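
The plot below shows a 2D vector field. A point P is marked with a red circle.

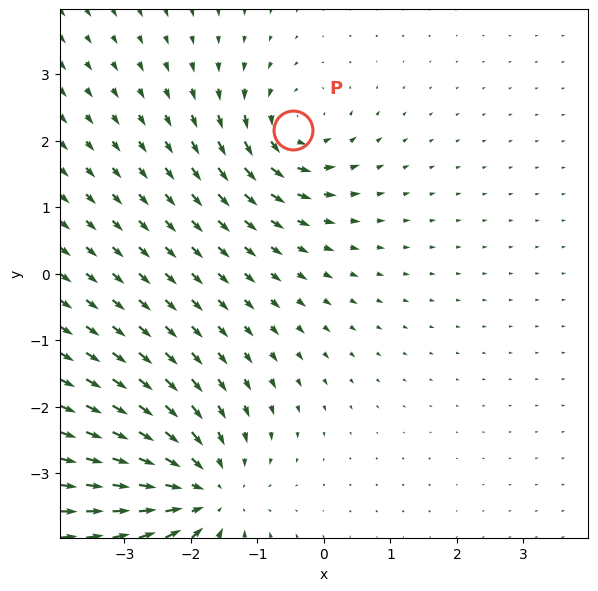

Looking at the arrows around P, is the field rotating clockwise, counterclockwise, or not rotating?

counterclockwise

Near P at (-0.5, 2.2) the arrows circulate counterclockwise. The curl (z-component) there is about +4; positive curl means counterclockwise rotation.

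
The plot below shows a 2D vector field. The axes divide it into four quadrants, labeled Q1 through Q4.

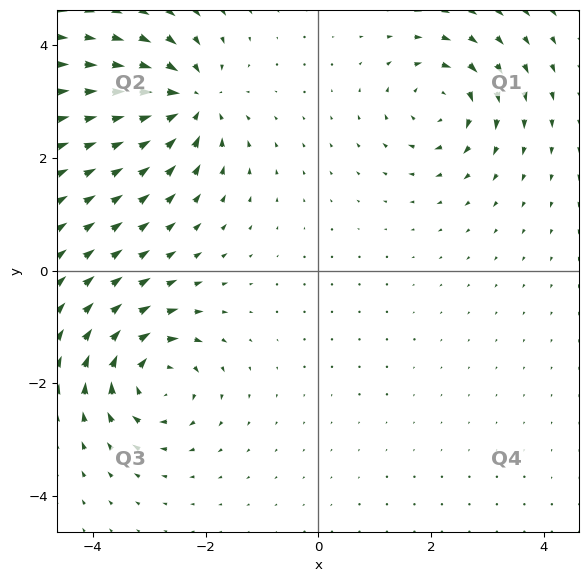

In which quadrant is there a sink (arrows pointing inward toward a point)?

The sink sits at approximately (-2.3, 3.0), which lies in quadrant Q2. The divergence there is about -5, negative as expected for a sink.

Q2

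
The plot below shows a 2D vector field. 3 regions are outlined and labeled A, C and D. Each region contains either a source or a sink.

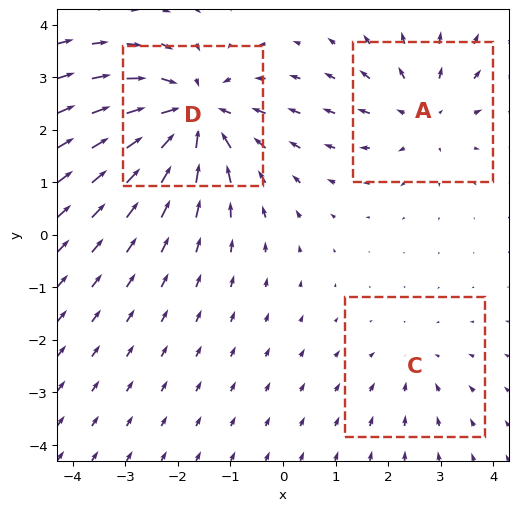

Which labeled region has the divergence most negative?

Divergence at each region's feature centre — A: about +3, C: about -2, D: about -5. Region D is most negative.

D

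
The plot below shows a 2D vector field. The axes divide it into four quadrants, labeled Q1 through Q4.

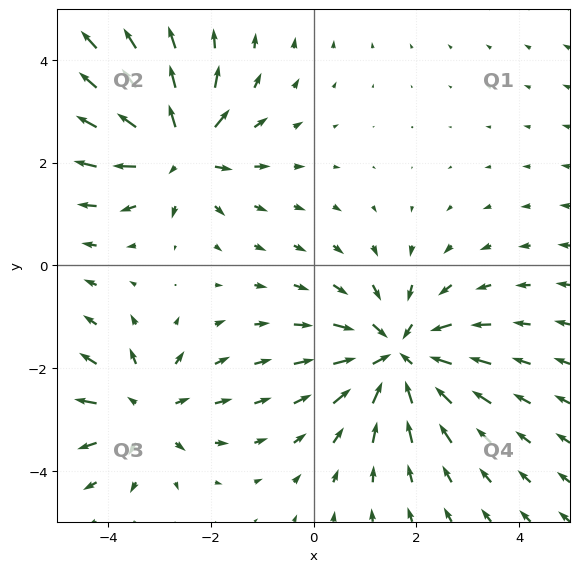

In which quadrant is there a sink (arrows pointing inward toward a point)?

Q4

The sink sits at approximately (1.6, -1.8), which lies in quadrant Q4. The divergence there is about -4, negative as expected for a sink.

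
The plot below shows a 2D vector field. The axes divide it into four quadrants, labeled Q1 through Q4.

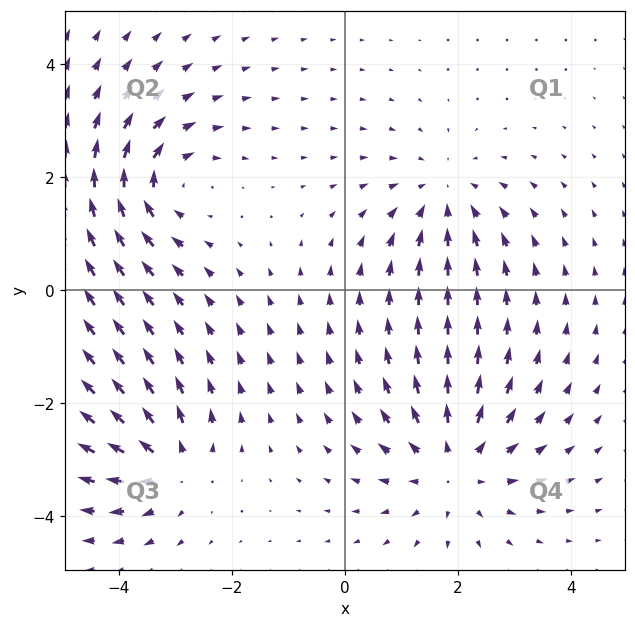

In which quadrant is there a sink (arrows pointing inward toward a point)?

Q1

The sink sits at approximately (1.7, 1.7), which lies in quadrant Q1. The divergence there is about -3, negative as expected for a sink.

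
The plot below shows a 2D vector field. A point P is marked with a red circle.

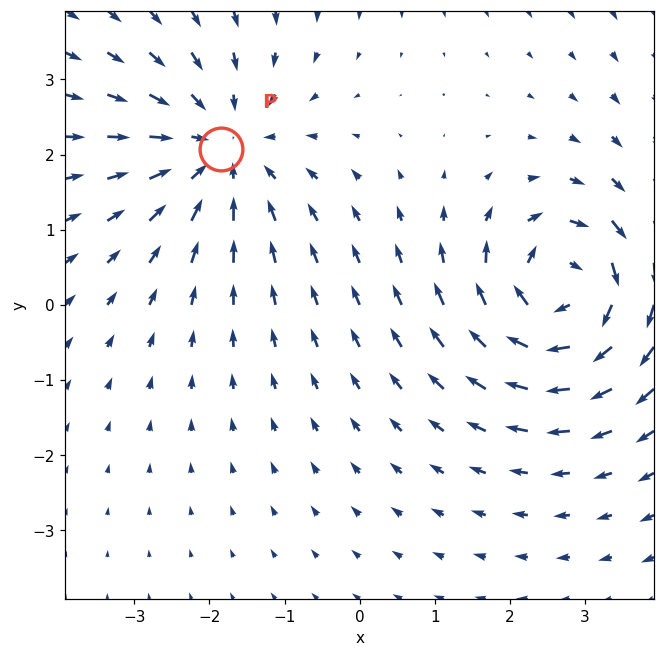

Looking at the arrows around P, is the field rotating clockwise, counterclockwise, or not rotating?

not rotating

Near P at (-1.8, 2.1) the arrows show no circulation. The curl there is ≈0.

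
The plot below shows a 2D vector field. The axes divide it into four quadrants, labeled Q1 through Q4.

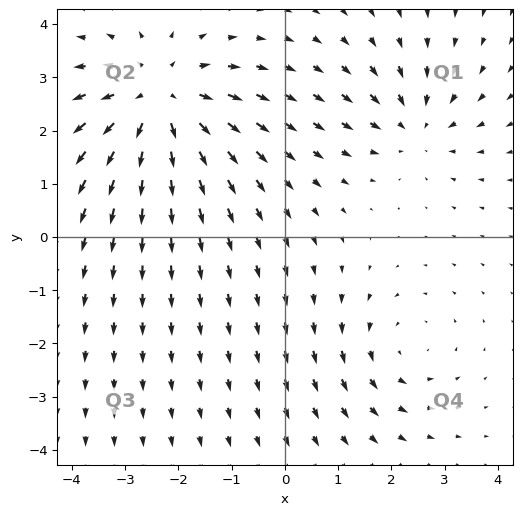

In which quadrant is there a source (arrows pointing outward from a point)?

Q2

The source sits at approximately (-2.3, 2.6), which lies in quadrant Q2. The divergence there is about +4, positive as expected for a source.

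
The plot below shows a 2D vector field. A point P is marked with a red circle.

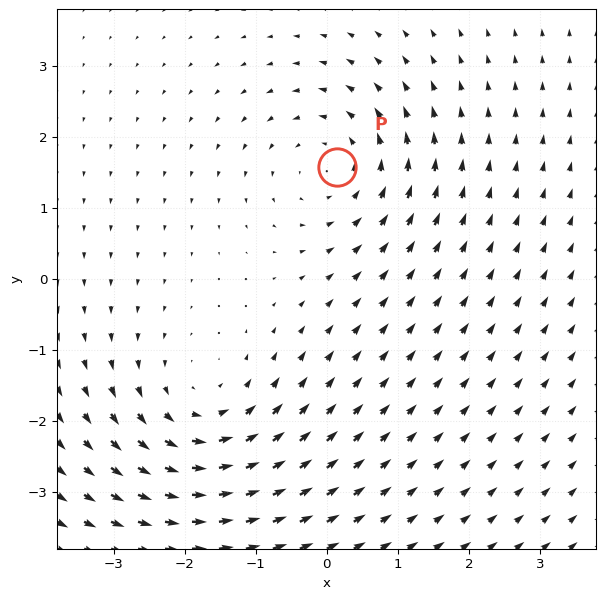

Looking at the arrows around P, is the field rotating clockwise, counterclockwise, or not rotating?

counterclockwise

Near P at (0.1, 1.6) the arrows circulate counterclockwise. The curl (z-component) there is about +3; positive curl means counterclockwise rotation.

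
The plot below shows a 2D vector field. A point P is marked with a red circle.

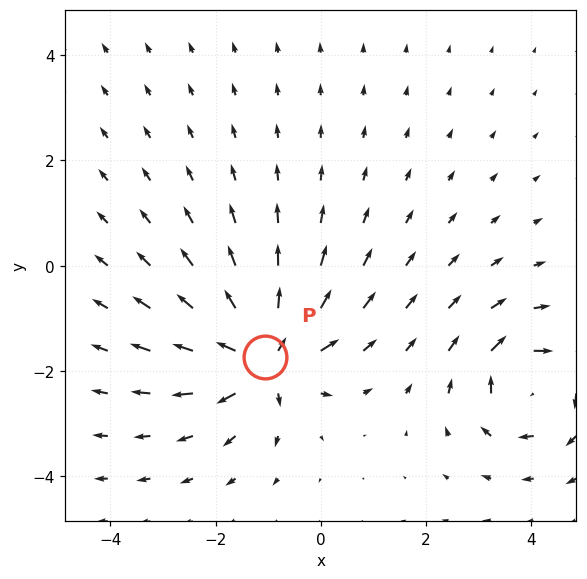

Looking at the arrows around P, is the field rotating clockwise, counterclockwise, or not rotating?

Near P at (-1.1, -1.7) the arrows show no circulation. The curl there is ≈0.

not rotating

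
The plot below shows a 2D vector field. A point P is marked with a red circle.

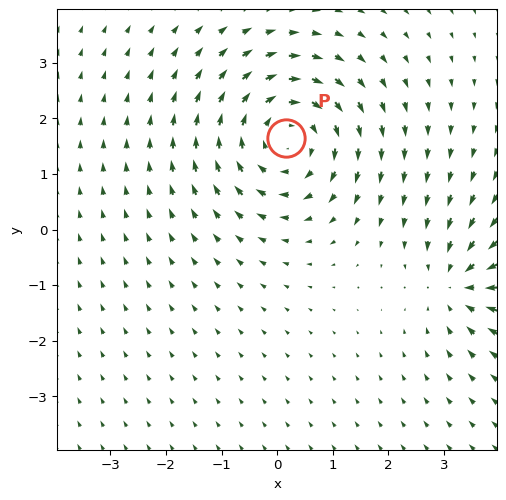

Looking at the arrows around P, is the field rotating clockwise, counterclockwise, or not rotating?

Near P at (0.2, 1.6) the arrows circulate clockwise. The curl (z-component) there is about -4; negative curl means clockwise rotation.

clockwise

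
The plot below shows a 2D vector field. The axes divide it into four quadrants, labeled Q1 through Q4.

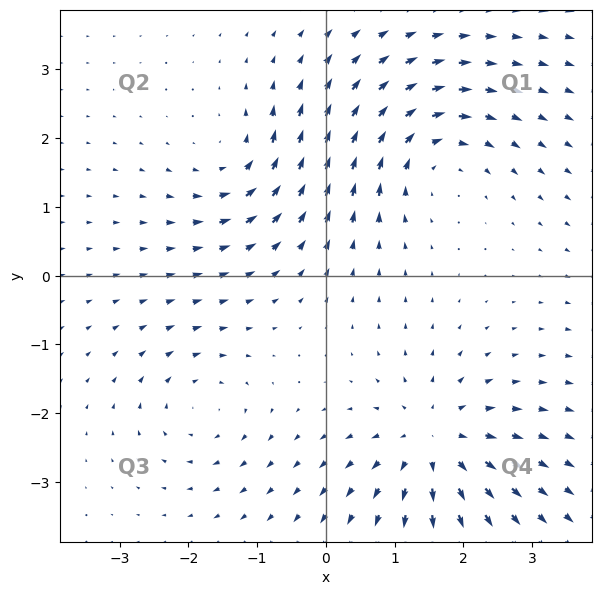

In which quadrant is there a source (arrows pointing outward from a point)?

Q4

The source sits at approximately (1.6, -2.4), which lies in quadrant Q4. The divergence there is about +6, positive as expected for a source.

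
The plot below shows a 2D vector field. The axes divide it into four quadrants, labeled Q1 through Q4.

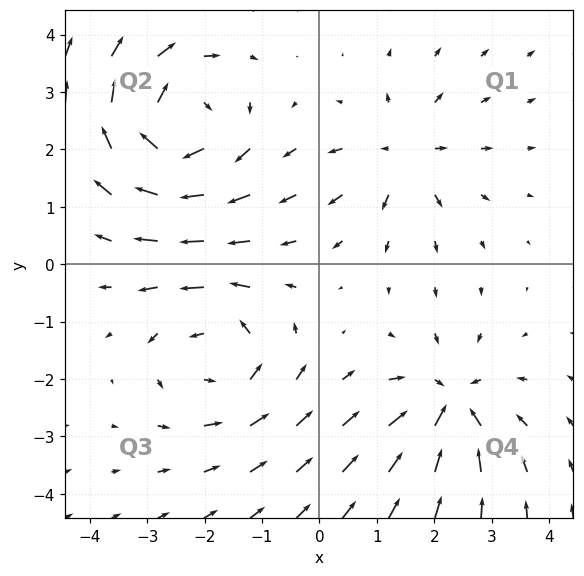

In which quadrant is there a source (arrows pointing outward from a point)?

The source sits at approximately (1.5, 1.9), which lies in quadrant Q1. The divergence there is about +4, positive as expected for a source.

Q1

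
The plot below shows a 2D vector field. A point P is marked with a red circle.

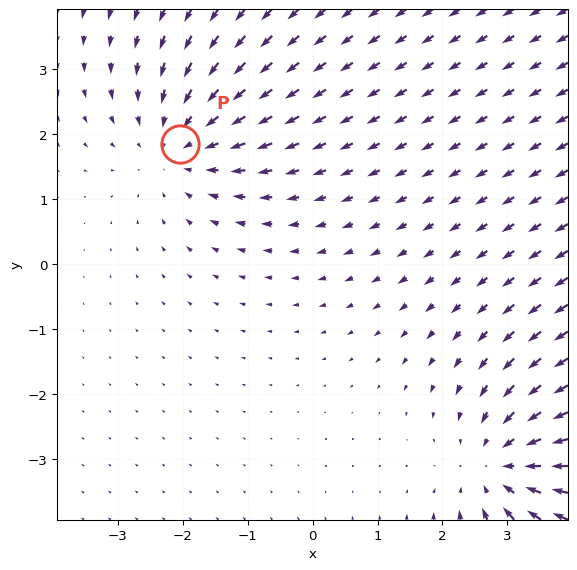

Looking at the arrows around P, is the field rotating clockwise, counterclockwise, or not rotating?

not rotating

Near P at (-2.0, 1.8) the arrows show no circulation. The curl there is ≈0.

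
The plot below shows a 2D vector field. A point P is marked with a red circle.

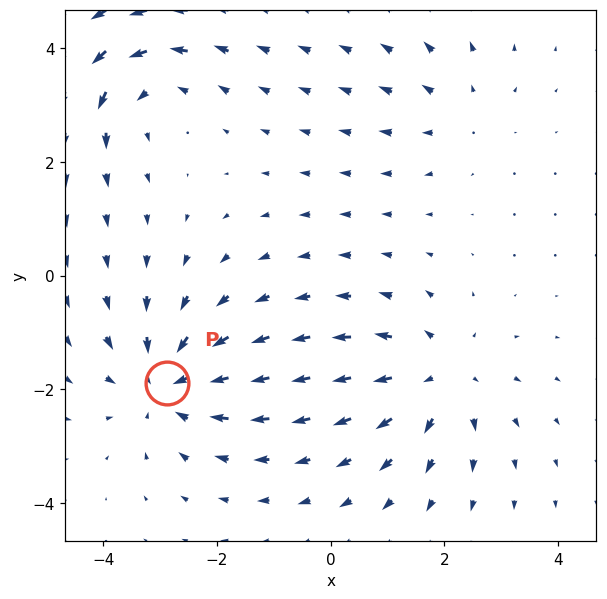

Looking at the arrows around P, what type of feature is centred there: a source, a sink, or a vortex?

At P (-2.9, -1.9) the arrows converge inward. Divergence about -5, curl ≈0 — negative divergence with near-zero curl is a sink.

sink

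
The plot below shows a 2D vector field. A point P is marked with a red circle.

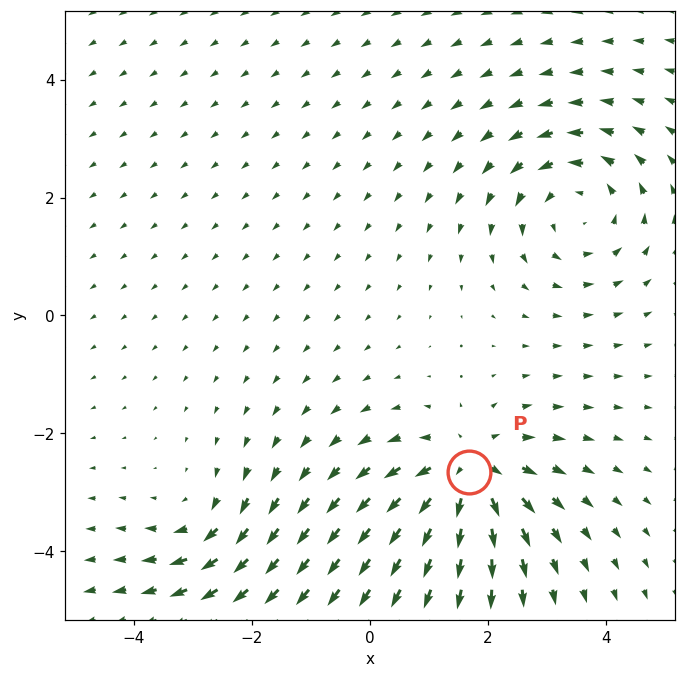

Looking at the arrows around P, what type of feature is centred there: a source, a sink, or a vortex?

source

At P (1.7, -2.7) the arrows spread outward. Divergence about +5, curl ≈0 — positive divergence with near-zero curl is a source.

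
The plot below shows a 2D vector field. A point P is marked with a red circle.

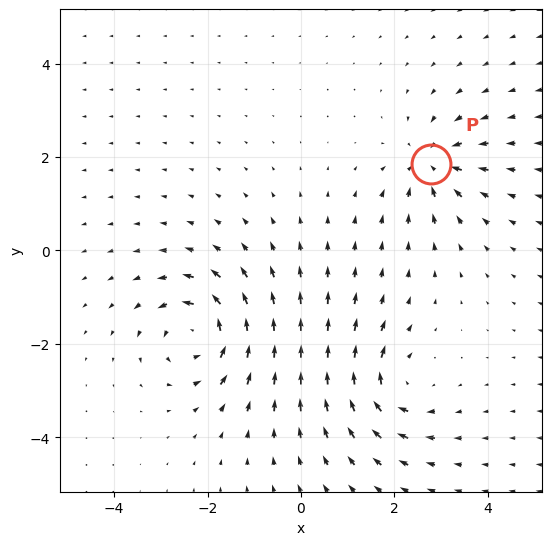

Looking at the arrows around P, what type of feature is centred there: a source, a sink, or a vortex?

sink

At P (2.8, 1.8) the arrows converge inward. Divergence about -4, curl ≈0 — negative divergence with near-zero curl is a sink.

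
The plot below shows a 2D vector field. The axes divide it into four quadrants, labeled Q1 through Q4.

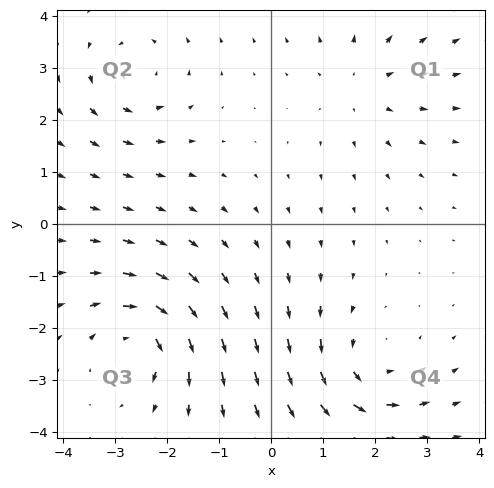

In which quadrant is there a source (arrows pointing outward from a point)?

The source sits at approximately (1.8, 2.7), which lies in quadrant Q1. The divergence there is about +3, positive as expected for a source.

Q1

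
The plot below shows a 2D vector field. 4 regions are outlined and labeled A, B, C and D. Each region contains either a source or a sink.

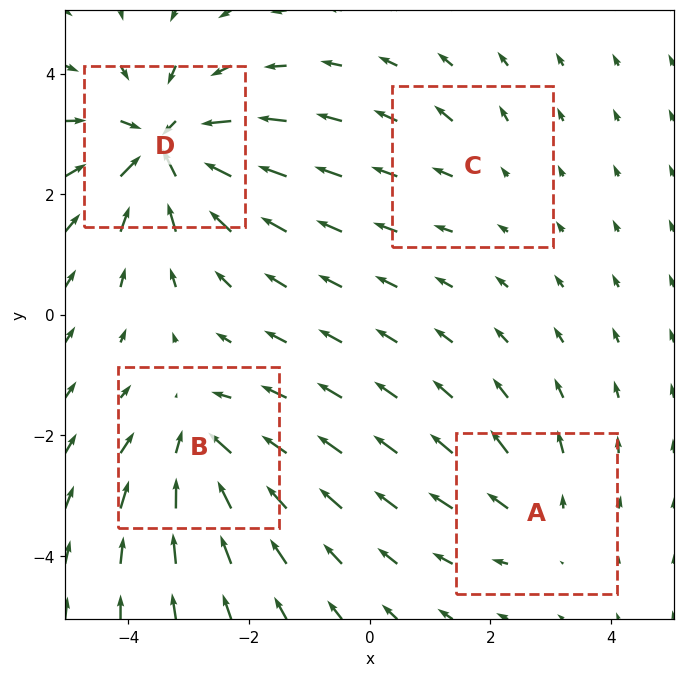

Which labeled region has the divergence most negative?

Divergence at each region's feature centre — A: about +3, B: about -5, C: about +2, D: about -7. Region D is most negative.

D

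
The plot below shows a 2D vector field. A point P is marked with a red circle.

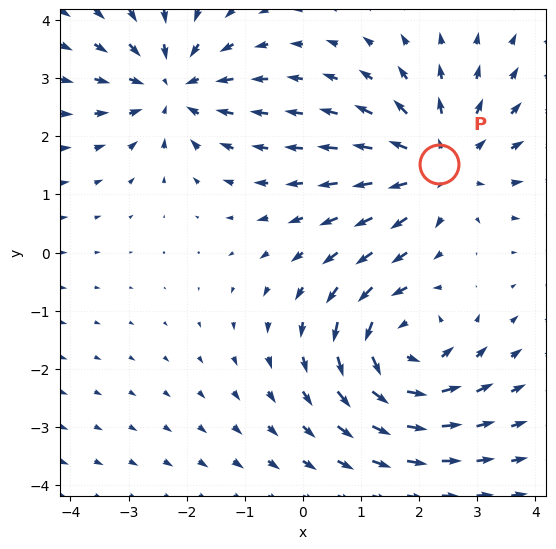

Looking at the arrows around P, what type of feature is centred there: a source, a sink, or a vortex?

At P (2.3, 1.5) the arrows spread outward. Divergence about +3, curl ≈0 — positive divergence with near-zero curl is a source.

source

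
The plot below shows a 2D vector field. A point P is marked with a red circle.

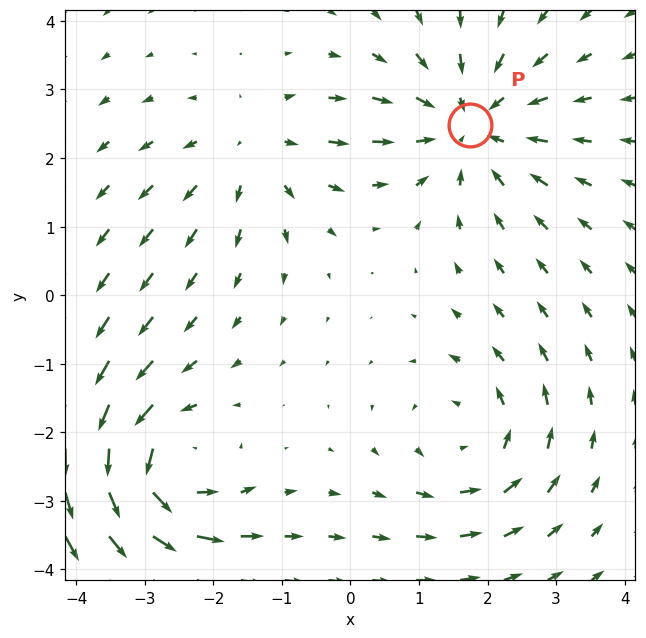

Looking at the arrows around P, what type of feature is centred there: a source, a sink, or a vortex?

sink

At P (1.7, 2.5) the arrows converge inward. Divergence about -4, curl ≈0 — negative divergence with near-zero curl is a sink.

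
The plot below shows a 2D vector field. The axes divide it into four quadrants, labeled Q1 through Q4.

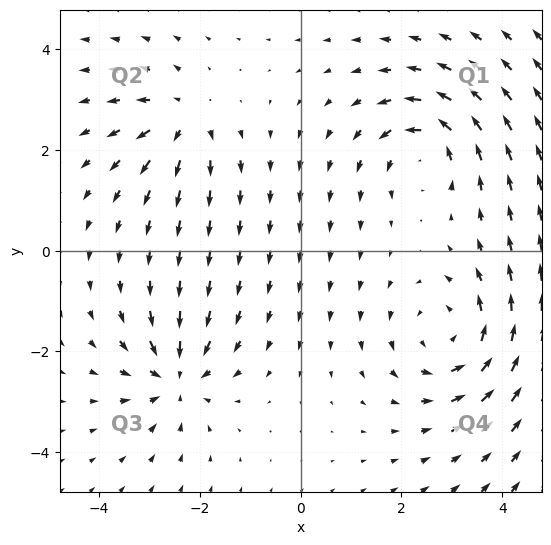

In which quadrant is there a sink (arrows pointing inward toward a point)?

The sink sits at approximately (-2.5, -2.5), which lies in quadrant Q3. The divergence there is about -5, negative as expected for a sink.

Q3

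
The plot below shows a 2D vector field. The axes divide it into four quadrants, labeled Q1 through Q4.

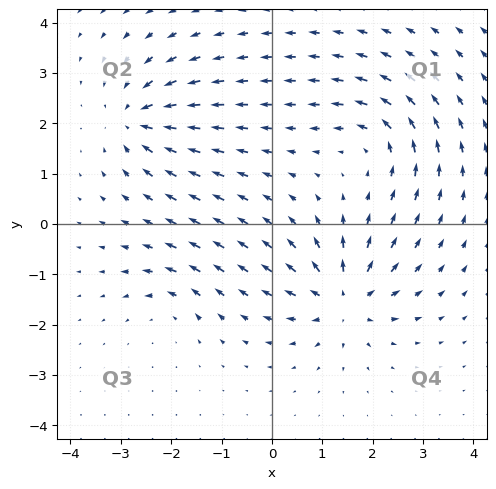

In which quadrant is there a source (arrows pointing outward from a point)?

Q4

The source sits at approximately (1.4, -1.5), which lies in quadrant Q4. The divergence there is about +7, positive as expected for a source.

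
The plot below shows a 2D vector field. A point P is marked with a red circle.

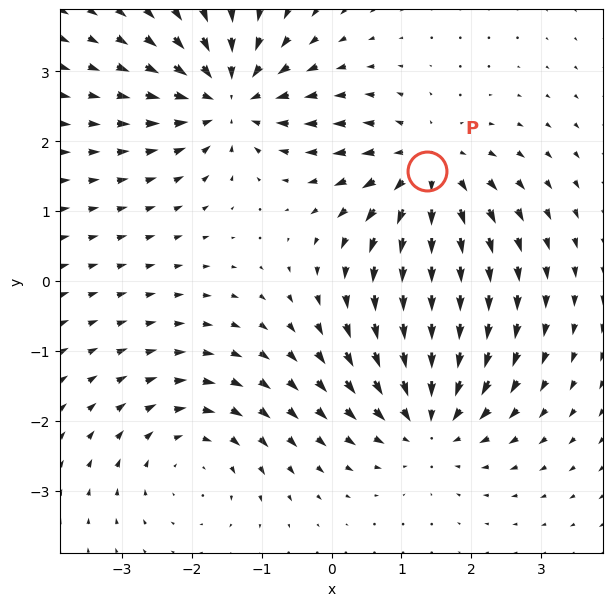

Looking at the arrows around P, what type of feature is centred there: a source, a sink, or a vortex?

source

At P (1.4, 1.6) the arrows spread outward. Divergence about +5, curl ≈0 — positive divergence with near-zero curl is a source.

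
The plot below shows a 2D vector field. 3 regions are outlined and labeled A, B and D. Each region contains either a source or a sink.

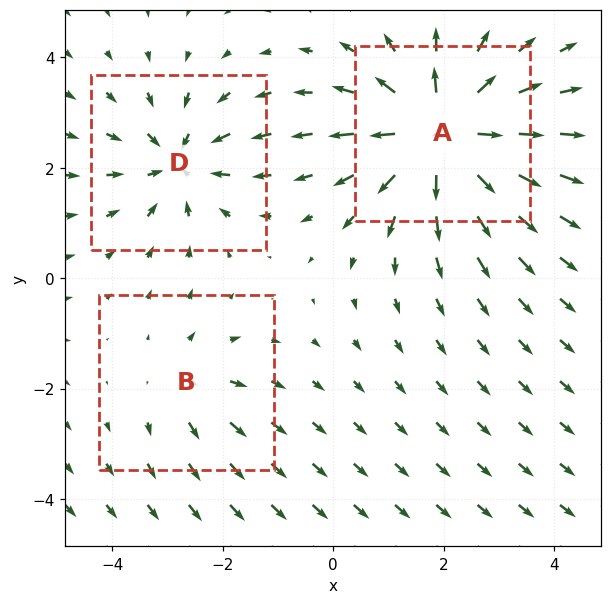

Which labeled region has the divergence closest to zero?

Divergence at each region's feature centre — A: about +6, B: about +2, D: about -4. Region B is closest to zero.

B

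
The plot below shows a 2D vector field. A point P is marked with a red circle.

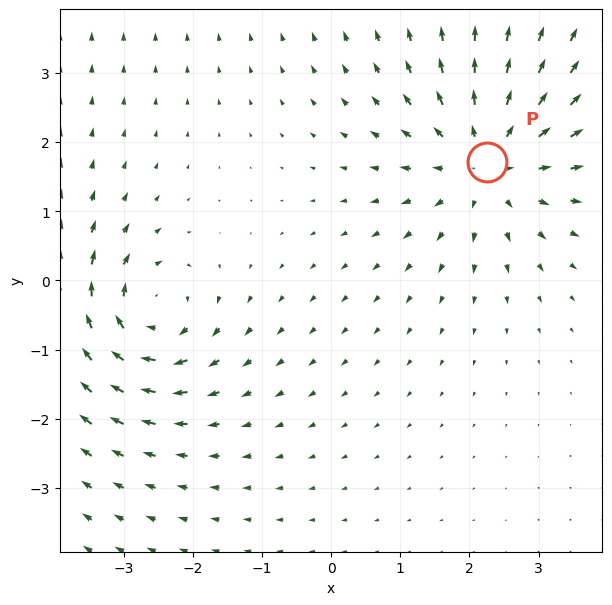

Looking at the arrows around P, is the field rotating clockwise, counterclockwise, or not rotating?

not rotating

Near P at (2.3, 1.7) the arrows show no circulation. The curl there is ≈0.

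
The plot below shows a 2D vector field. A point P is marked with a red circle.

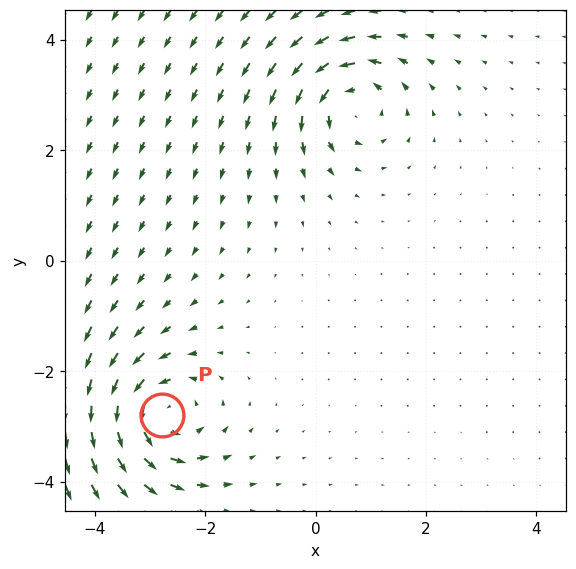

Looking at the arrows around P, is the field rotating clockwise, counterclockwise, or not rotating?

Near P at (-2.8, -2.8) the arrows circulate counterclockwise. The curl (z-component) there is about +6; positive curl means counterclockwise rotation.

counterclockwise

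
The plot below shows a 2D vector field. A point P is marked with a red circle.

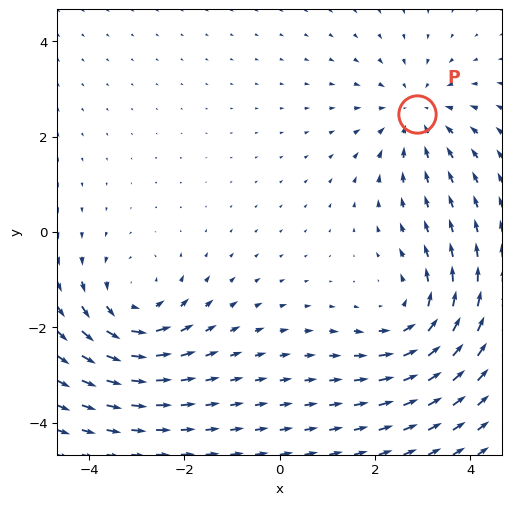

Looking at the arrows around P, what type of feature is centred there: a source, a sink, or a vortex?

At P (2.9, 2.5) the arrows converge inward. Divergence about -2, curl ≈0 — negative divergence with near-zero curl is a sink.

sink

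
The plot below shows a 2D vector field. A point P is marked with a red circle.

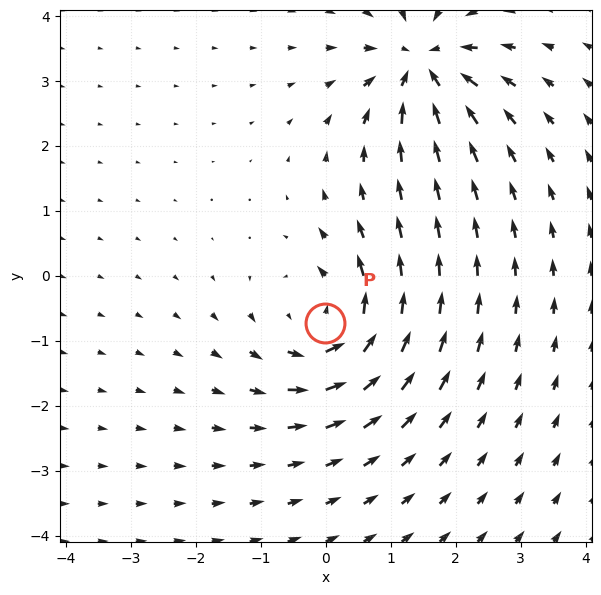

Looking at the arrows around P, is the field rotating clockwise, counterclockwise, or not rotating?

counterclockwise

Near P at (-0.0, -0.7) the arrows circulate counterclockwise. The curl (z-component) there is about +5; positive curl means counterclockwise rotation.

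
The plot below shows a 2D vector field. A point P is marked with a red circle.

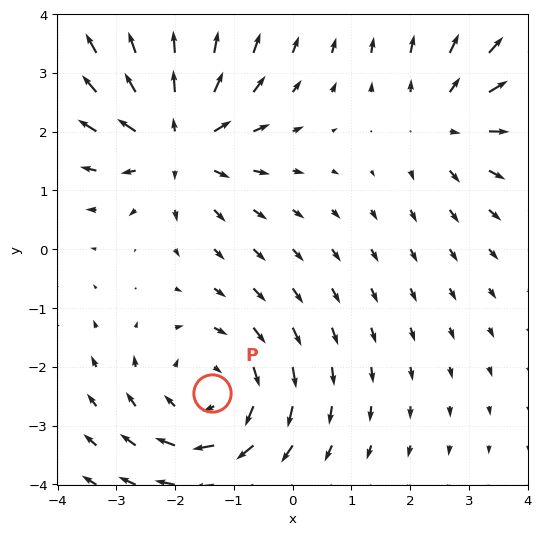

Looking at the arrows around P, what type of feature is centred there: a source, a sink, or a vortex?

vortex

At P (-1.4, -2.5) the arrows circulate clockwise. Divergence ≈0, curl about -4 — near-zero divergence with nonzero curl is a vortex.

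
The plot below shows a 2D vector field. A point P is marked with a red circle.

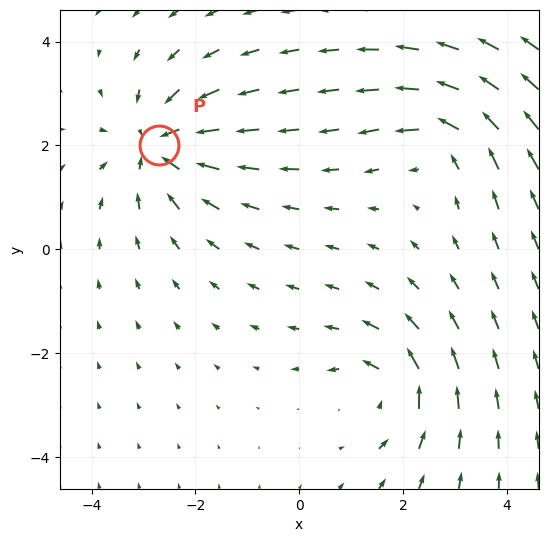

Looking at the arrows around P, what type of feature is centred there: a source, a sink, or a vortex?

At P (-2.7, 2.0) the arrows converge inward. Divergence about -4, curl ≈0 — negative divergence with near-zero curl is a sink.

sink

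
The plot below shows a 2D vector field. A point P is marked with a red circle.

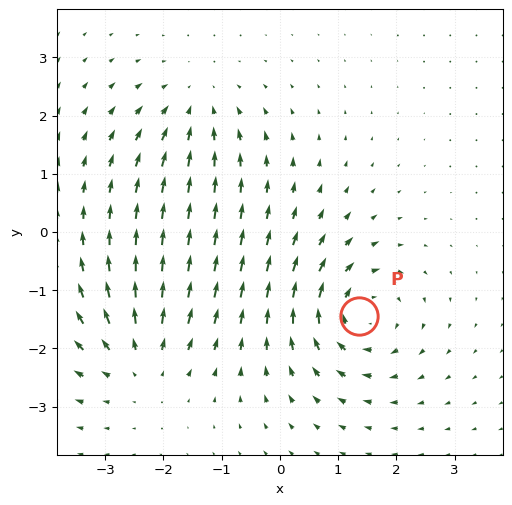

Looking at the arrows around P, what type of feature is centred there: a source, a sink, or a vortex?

At P (1.4, -1.4) the arrows circulate clockwise. Divergence ≈0, curl about -6 — near-zero divergence with nonzero curl is a vortex.

vortex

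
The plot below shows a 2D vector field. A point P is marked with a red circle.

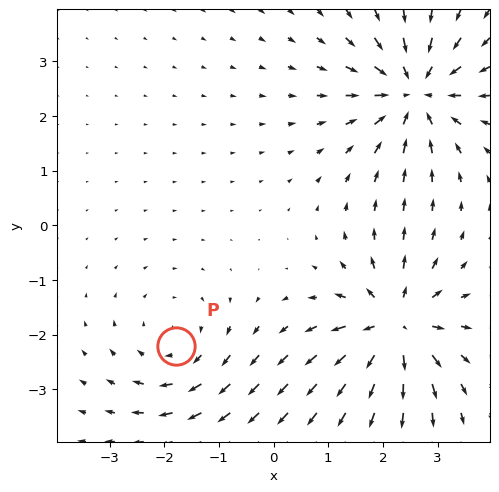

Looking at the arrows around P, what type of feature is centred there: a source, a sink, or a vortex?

At P (-1.8, -2.2) the arrows circulate clockwise. Divergence ≈0, curl about -3 — near-zero divergence with nonzero curl is a vortex.

vortex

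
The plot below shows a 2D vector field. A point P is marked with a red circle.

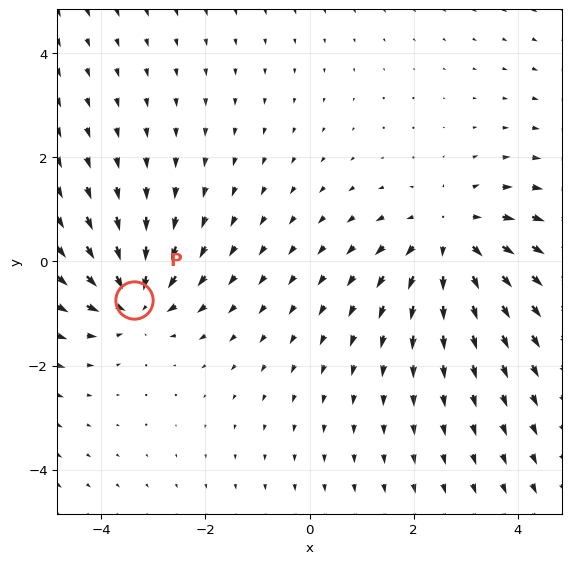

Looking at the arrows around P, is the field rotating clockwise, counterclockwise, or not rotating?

Near P at (-3.4, -0.8) the arrows show no circulation. The curl there is ≈0.

not rotating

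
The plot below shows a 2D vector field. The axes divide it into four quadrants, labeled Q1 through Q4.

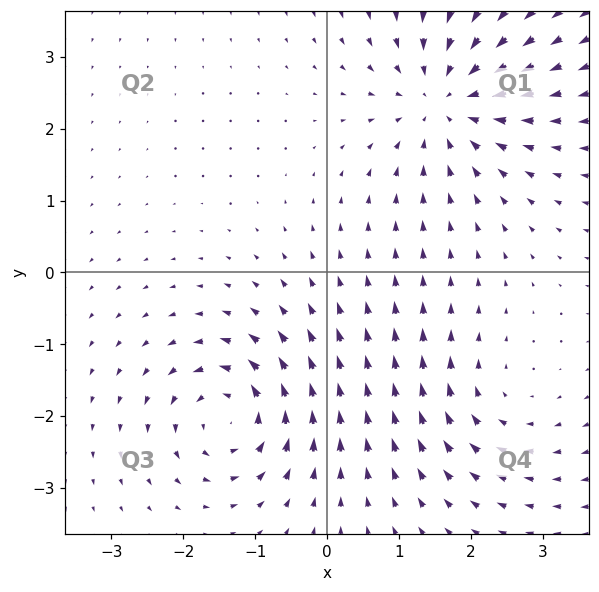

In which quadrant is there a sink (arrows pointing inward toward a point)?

Q1

The sink sits at approximately (1.6, 2.4), which lies in quadrant Q1. The divergence there is about -4, negative as expected for a sink.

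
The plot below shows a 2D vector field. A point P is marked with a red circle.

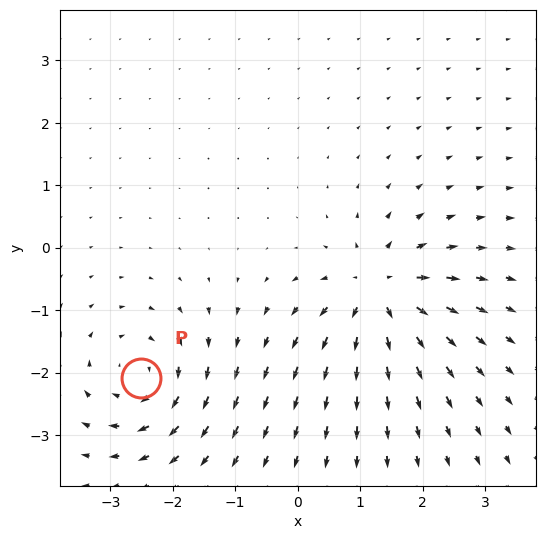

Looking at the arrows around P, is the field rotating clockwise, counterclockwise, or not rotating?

Near P at (-2.5, -2.1) the arrows circulate clockwise. The curl (z-component) there is about -5; negative curl means clockwise rotation.

clockwise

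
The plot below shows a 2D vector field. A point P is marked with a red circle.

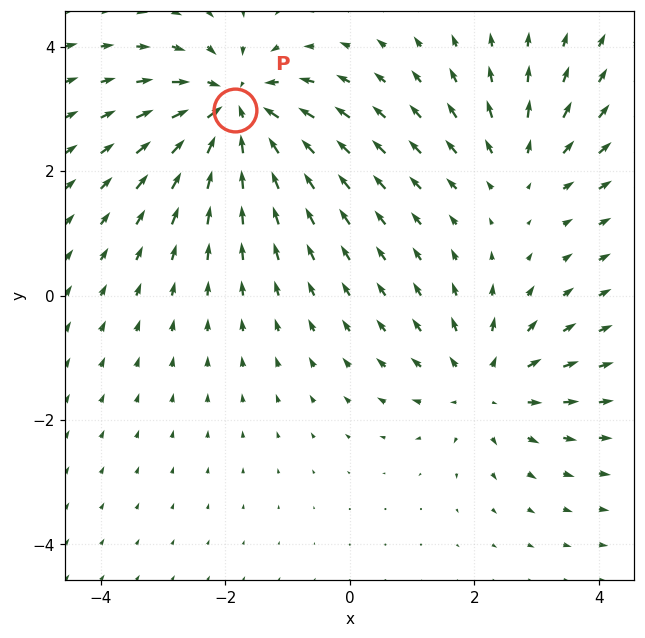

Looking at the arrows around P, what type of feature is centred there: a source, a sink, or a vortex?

At P (-1.8, 3.0) the arrows converge inward. Divergence about -5, curl ≈0 — negative divergence with near-zero curl is a sink.

sink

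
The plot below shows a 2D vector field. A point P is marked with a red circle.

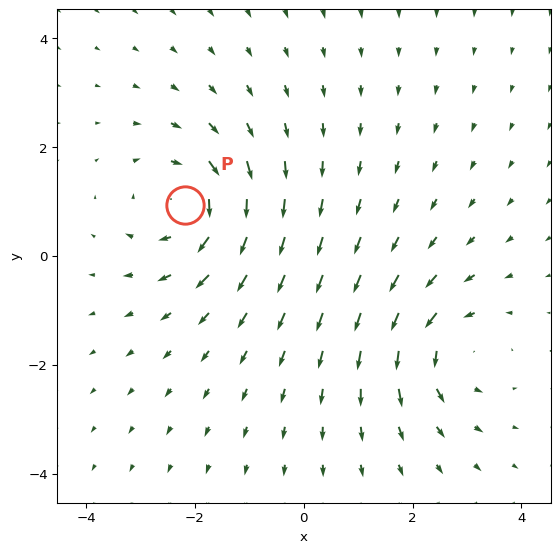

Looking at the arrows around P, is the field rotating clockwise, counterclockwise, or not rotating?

Near P at (-2.2, 0.9) the arrows circulate clockwise. The curl (z-component) there is about -3; negative curl means clockwise rotation.

clockwise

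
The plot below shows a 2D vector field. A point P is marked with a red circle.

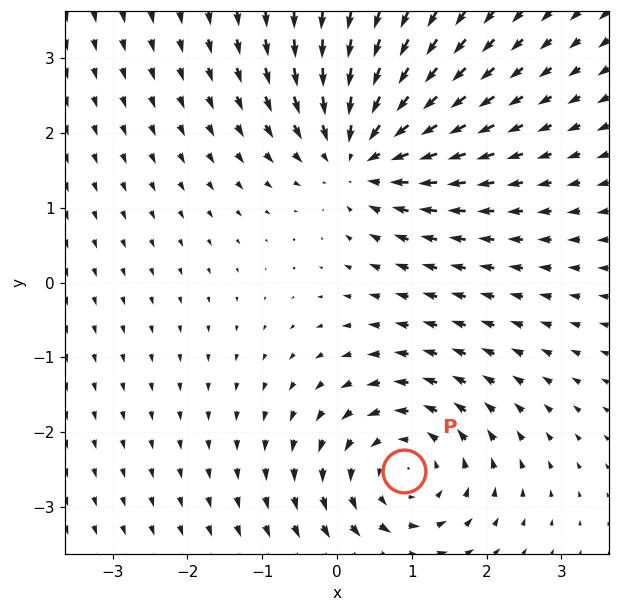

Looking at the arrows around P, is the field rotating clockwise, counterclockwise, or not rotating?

Near P at (0.9, -2.5) the arrows circulate counterclockwise. The curl (z-component) there is about +3; positive curl means counterclockwise rotation.

counterclockwise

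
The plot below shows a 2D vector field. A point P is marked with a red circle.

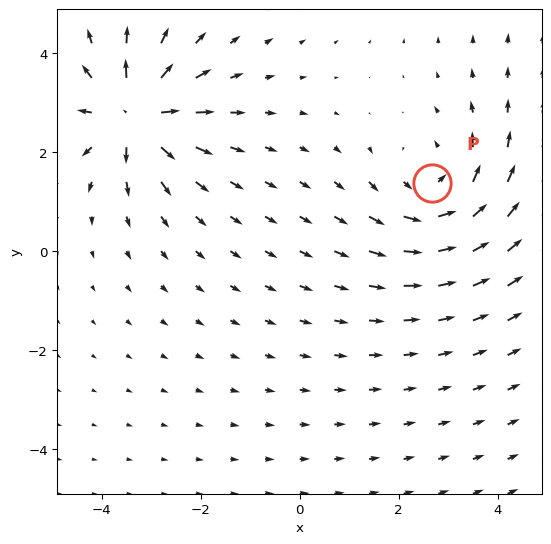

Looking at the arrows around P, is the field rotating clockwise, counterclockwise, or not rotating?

Near P at (2.7, 1.4) the arrows circulate counterclockwise. The curl (z-component) there is about +3; positive curl means counterclockwise rotation.

counterclockwise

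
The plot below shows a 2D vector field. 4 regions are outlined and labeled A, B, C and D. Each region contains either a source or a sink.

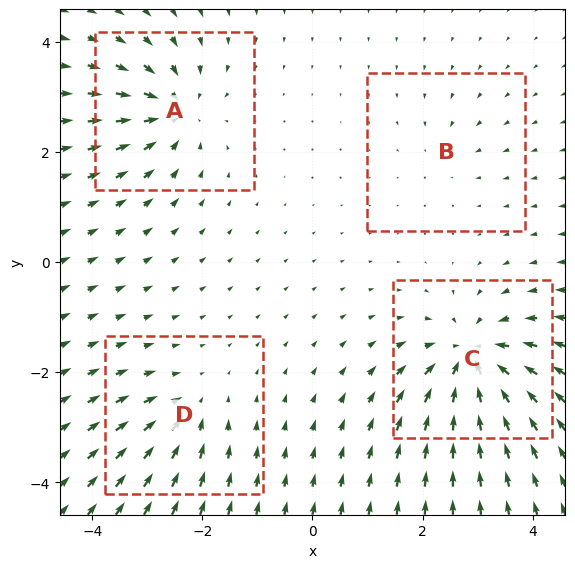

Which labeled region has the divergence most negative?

Divergence at each region's feature centre — A: about -6, B: about -2, C: about -8, D: about -4. Region C is most negative.

C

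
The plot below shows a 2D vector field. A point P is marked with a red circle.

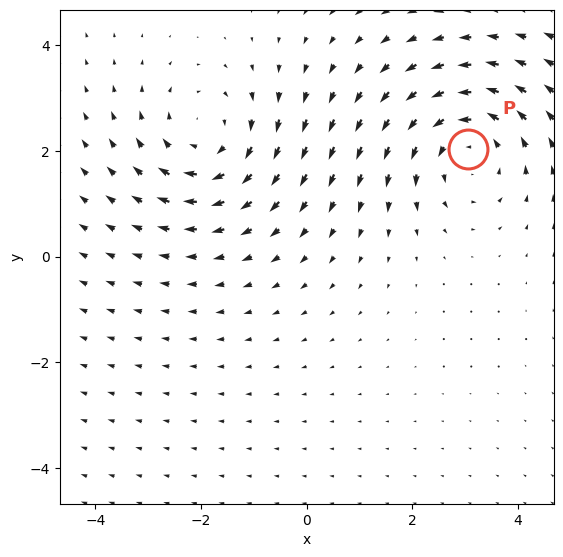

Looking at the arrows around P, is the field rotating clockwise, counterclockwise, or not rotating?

counterclockwise

Near P at (3.1, 2.0) the arrows circulate counterclockwise. The curl (z-component) there is about +4; positive curl means counterclockwise rotation.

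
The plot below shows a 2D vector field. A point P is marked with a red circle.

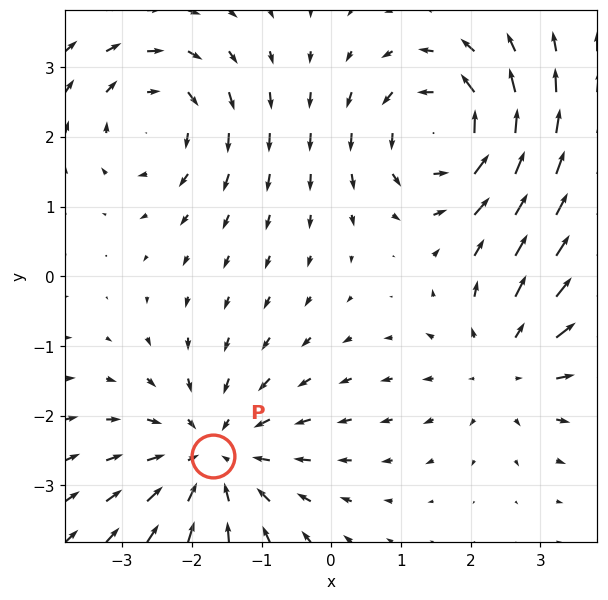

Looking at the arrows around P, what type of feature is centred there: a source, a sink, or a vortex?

sink

At P (-1.7, -2.6) the arrows converge inward. Divergence about -3, curl ≈0 — negative divergence with near-zero curl is a sink.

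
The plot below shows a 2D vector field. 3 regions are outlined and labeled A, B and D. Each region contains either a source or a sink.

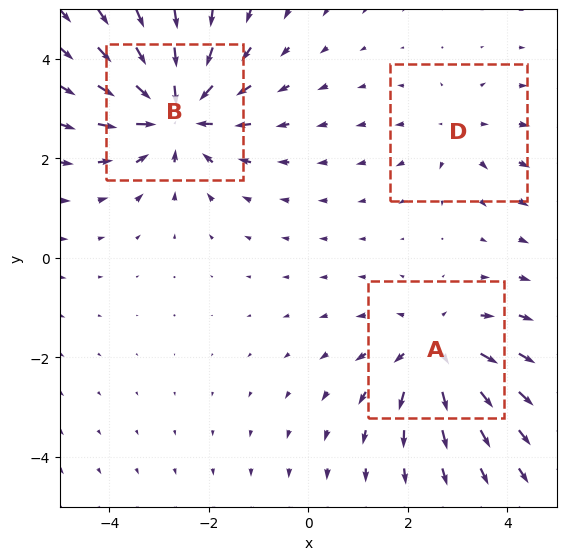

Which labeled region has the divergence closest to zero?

Divergence at each region's feature centre — A: about +3, B: about -5, D: about +2. Region D is closest to zero.

D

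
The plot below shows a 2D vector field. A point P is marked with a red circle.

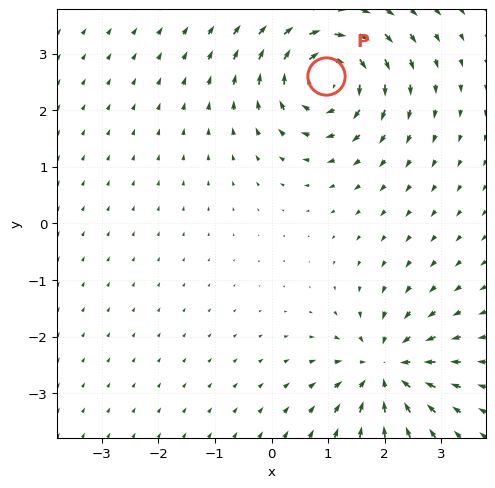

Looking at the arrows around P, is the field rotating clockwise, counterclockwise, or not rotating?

clockwise

Near P at (1.0, 2.6) the arrows circulate clockwise. The curl (z-component) there is about -6; negative curl means clockwise rotation.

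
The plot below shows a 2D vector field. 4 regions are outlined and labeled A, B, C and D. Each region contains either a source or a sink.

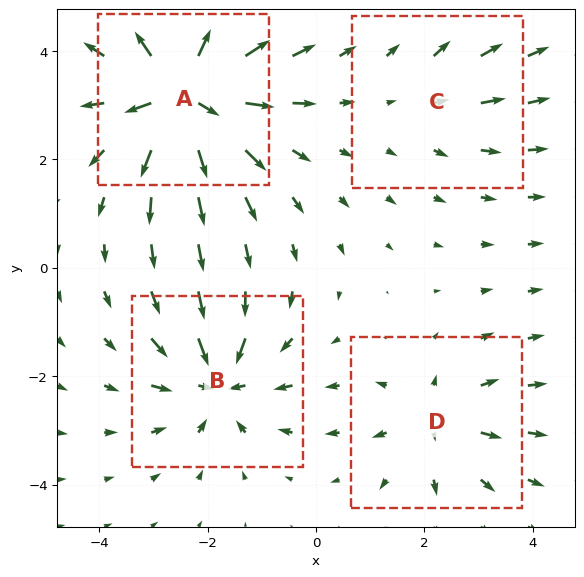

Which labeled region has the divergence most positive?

A

Divergence at each region's feature centre — A: about +9, B: about -6, C: about +2, D: about +4. Region A is most positive.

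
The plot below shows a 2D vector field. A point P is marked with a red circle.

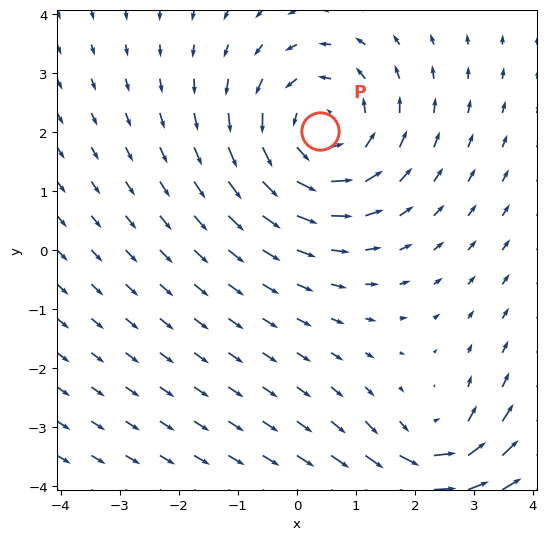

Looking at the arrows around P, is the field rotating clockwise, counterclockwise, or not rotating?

counterclockwise

Near P at (0.4, 2.0) the arrows circulate counterclockwise. The curl (z-component) there is about +4; positive curl means counterclockwise rotation.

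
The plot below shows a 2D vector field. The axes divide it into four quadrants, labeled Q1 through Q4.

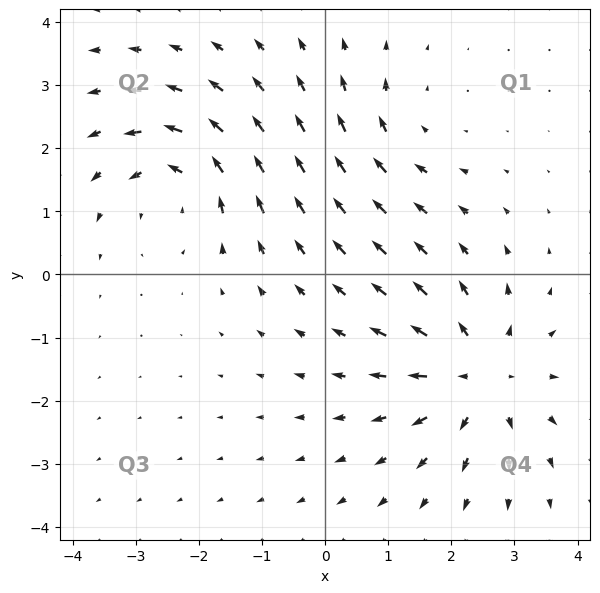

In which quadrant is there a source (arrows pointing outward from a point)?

Q4

The source sits at approximately (2.4, -1.6), which lies in quadrant Q4. The divergence there is about +5, positive as expected for a source.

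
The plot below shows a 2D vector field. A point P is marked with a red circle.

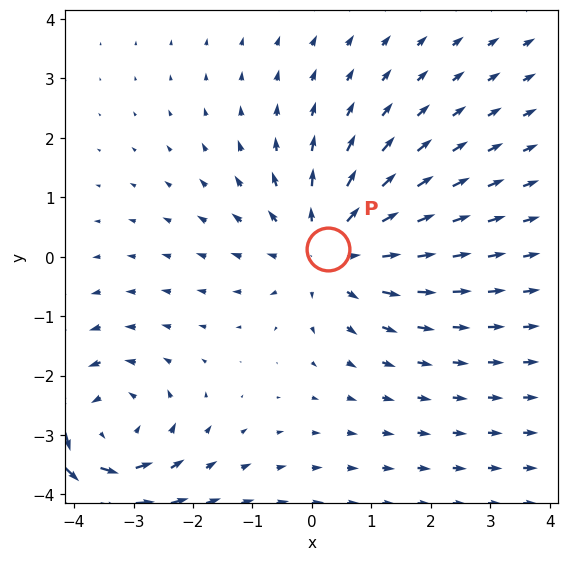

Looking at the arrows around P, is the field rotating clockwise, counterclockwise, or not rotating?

not rotating

Near P at (0.3, 0.1) the arrows show no circulation. The curl there is ≈0.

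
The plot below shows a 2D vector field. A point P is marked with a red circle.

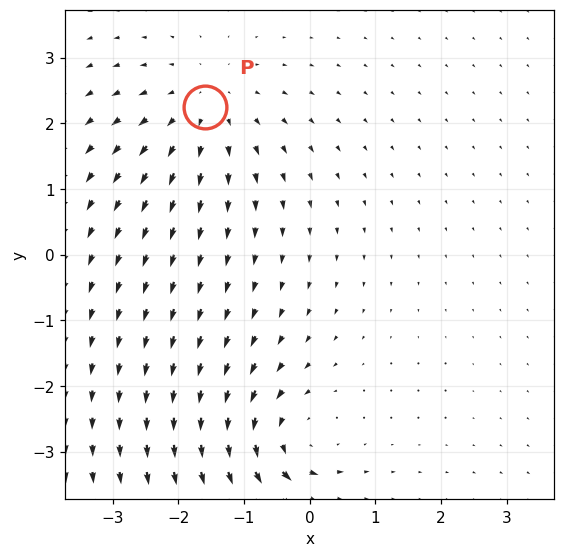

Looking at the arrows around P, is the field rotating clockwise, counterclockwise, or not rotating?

not rotating

Near P at (-1.6, 2.2) the arrows show no circulation. The curl there is ≈0.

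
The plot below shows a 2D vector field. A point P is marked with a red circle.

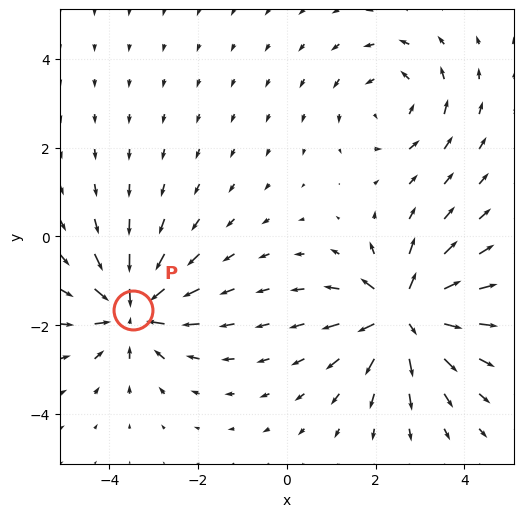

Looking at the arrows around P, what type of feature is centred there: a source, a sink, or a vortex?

At P (-3.5, -1.7) the arrows converge inward. Divergence about -5, curl ≈0 — negative divergence with near-zero curl is a sink.

sink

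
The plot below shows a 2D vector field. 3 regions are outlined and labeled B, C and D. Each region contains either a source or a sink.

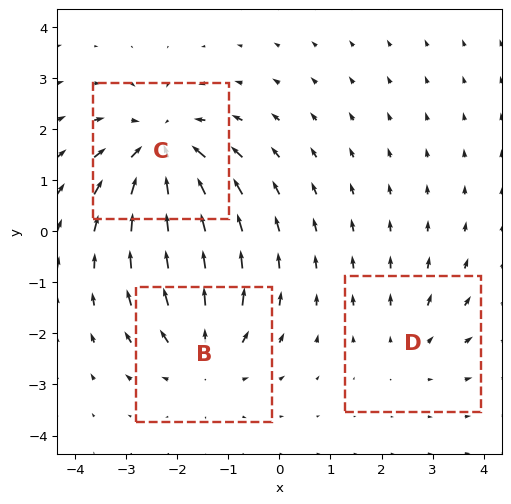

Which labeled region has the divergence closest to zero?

D

Divergence at each region's feature centre — B: about +3, C: about -5, D: about +2. Region D is closest to zero.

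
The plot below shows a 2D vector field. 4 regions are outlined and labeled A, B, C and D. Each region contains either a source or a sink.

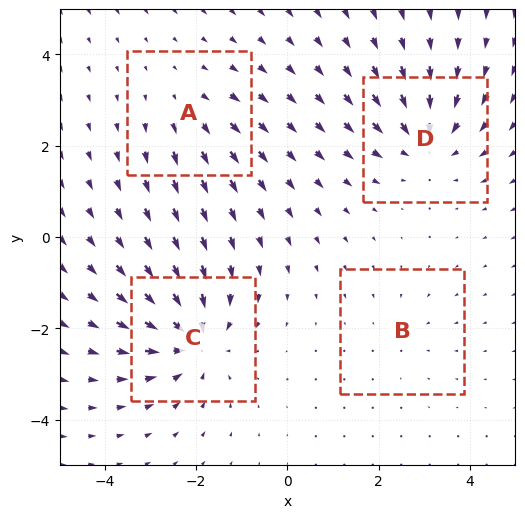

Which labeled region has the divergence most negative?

Divergence at each region's feature centre — A: about +3, B: about -2, C: about -6, D: about -5. Region C is most negative.

C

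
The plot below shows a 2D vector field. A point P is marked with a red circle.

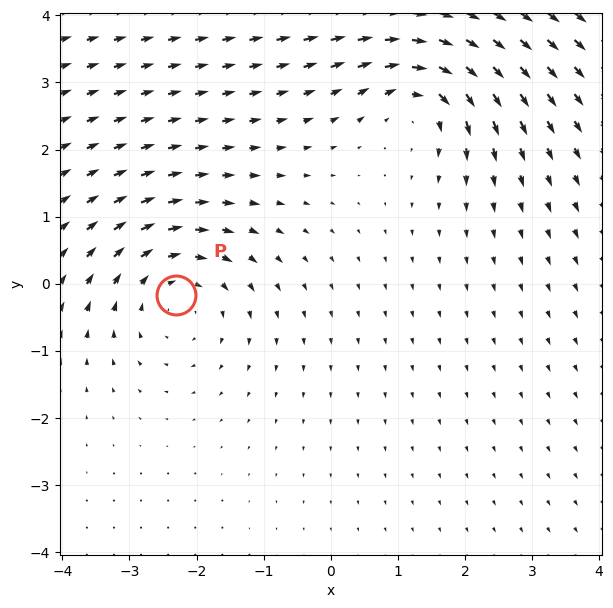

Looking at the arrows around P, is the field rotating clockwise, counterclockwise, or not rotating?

Near P at (-2.3, -0.2) the arrows circulate clockwise. The curl (z-component) there is about -3; negative curl means clockwise rotation.

clockwise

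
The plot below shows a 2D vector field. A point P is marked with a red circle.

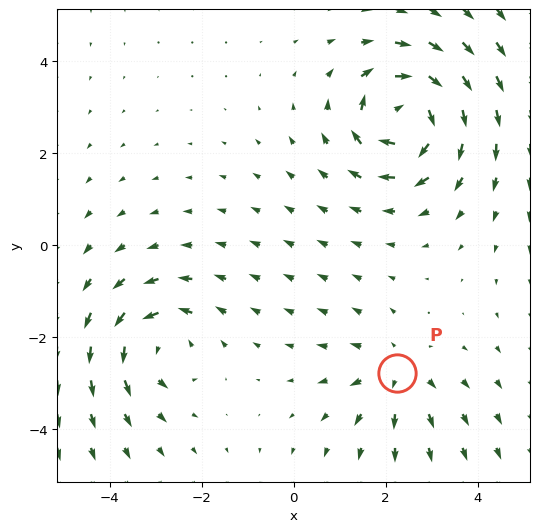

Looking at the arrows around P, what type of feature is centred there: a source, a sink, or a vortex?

At P (2.2, -2.8) the arrows spread outward. Divergence about +3, curl ≈0 — positive divergence with near-zero curl is a source.

source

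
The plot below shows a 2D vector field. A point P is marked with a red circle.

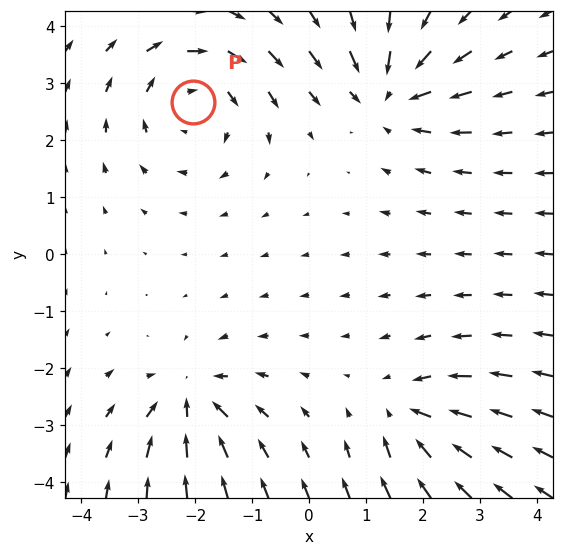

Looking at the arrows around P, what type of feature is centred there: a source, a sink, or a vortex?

vortex

At P (-2.0, 2.7) the arrows circulate clockwise. Divergence ≈0, curl about -4 — near-zero divergence with nonzero curl is a vortex.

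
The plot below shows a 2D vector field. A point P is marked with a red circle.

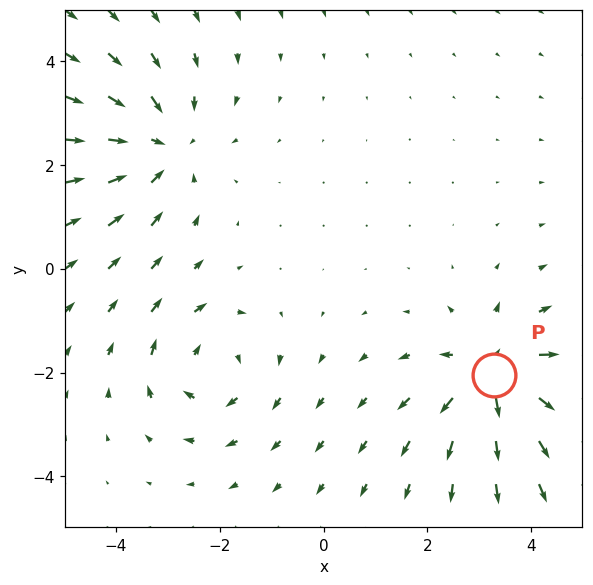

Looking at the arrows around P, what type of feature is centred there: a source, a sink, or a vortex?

At P (3.3, -2.0) the arrows spread outward. Divergence about +6, curl ≈0 — positive divergence with near-zero curl is a source.

source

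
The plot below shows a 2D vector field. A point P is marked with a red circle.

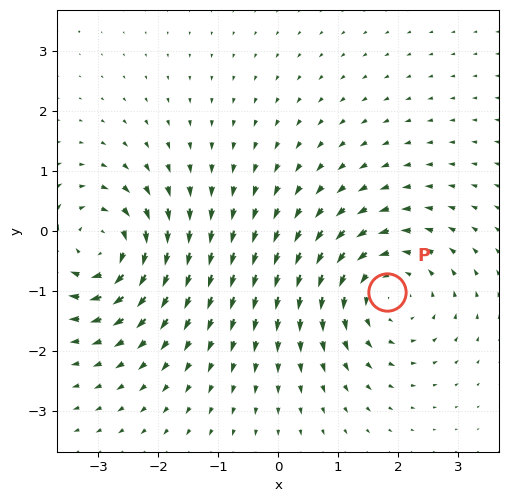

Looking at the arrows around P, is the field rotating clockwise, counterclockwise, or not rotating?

Near P at (1.8, -1.0) the arrows circulate counterclockwise. The curl (z-component) there is about +5; positive curl means counterclockwise rotation.

counterclockwise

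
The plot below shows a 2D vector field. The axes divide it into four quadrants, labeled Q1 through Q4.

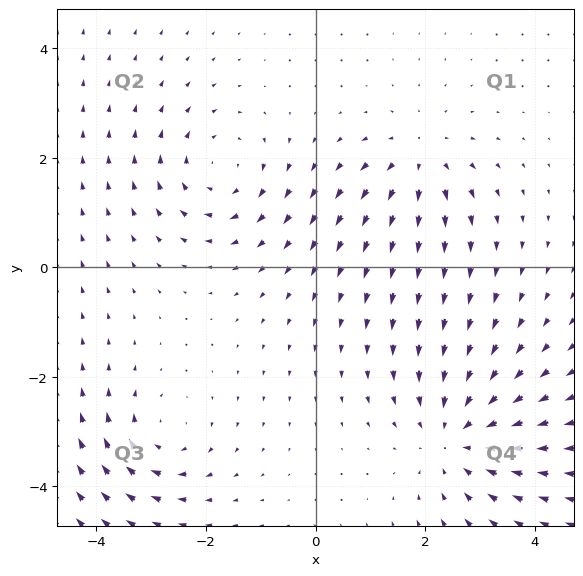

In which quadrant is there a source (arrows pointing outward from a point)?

Q1

The source sits at approximately (1.9, 2.0), which lies in quadrant Q1. The divergence there is about +4, positive as expected for a source.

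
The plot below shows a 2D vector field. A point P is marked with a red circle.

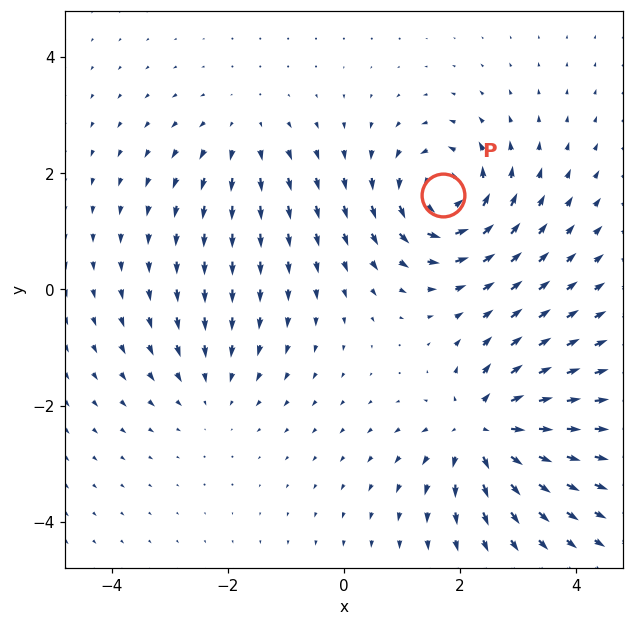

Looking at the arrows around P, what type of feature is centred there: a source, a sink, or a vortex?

vortex

At P (1.7, 1.6) the arrows circulate counterclockwise. Divergence ≈0, curl about +6 — near-zero divergence with nonzero curl is a vortex.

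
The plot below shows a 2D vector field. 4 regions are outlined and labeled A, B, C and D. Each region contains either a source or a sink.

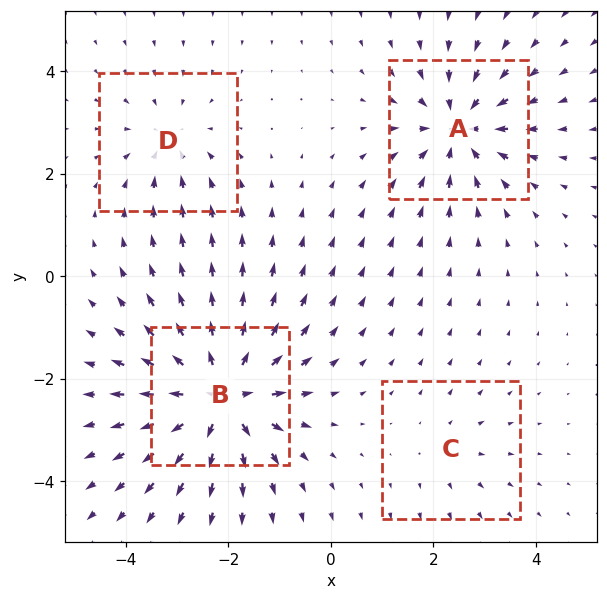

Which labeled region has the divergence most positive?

Divergence at each region's feature centre — A: about -5, B: about +7, C: about +2, D: about -3. Region B is most positive.

B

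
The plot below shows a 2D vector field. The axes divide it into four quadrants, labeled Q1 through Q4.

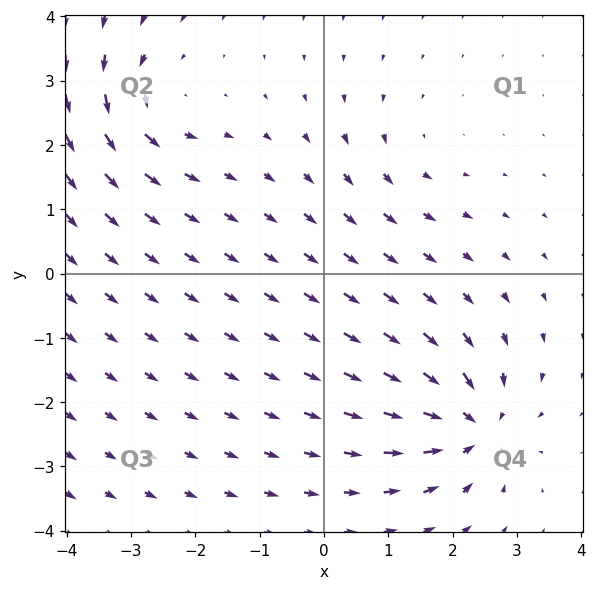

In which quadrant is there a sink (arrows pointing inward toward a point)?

The sink sits at approximately (2.3, -2.4), which lies in quadrant Q4. The divergence there is about -7, negative as expected for a sink.

Q4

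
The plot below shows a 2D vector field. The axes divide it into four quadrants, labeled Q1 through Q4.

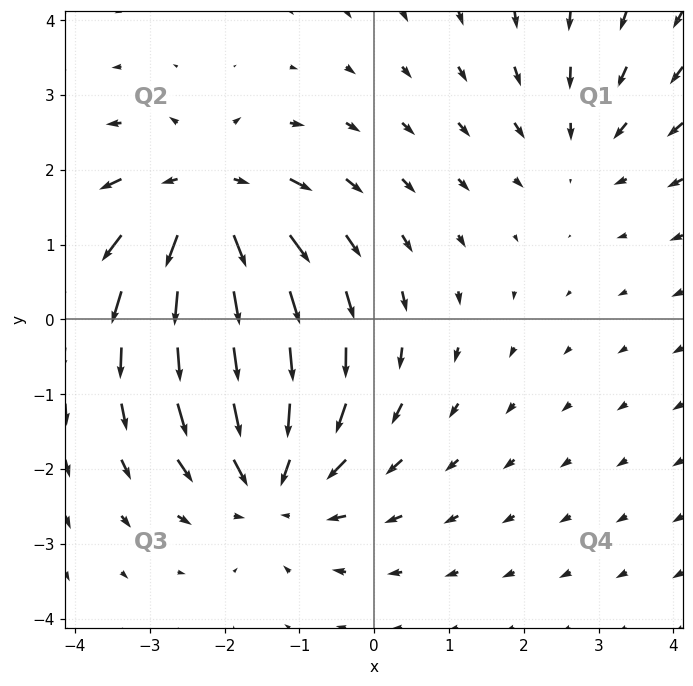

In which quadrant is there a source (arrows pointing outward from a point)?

Q2

The source sits at approximately (-2.2, 1.6), which lies in quadrant Q2. The divergence there is about +6, positive as expected for a source.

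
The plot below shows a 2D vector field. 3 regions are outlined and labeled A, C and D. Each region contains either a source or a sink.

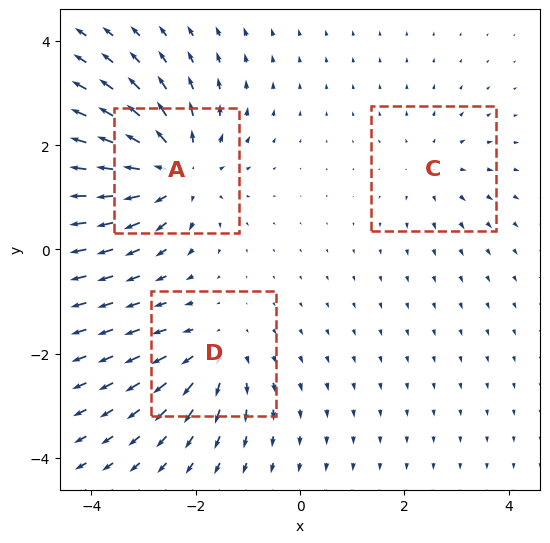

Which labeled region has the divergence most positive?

A

Divergence at each region's feature centre — A: about +5, C: about +2, D: about +3. Region A is most positive.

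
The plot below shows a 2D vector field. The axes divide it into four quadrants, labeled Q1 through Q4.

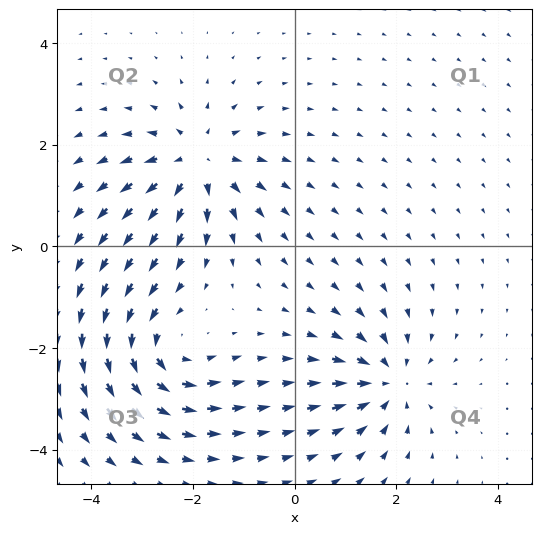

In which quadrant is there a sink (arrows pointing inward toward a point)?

Q4

The sink sits at approximately (1.8, -2.7), which lies in quadrant Q4. The divergence there is about -4, negative as expected for a sink.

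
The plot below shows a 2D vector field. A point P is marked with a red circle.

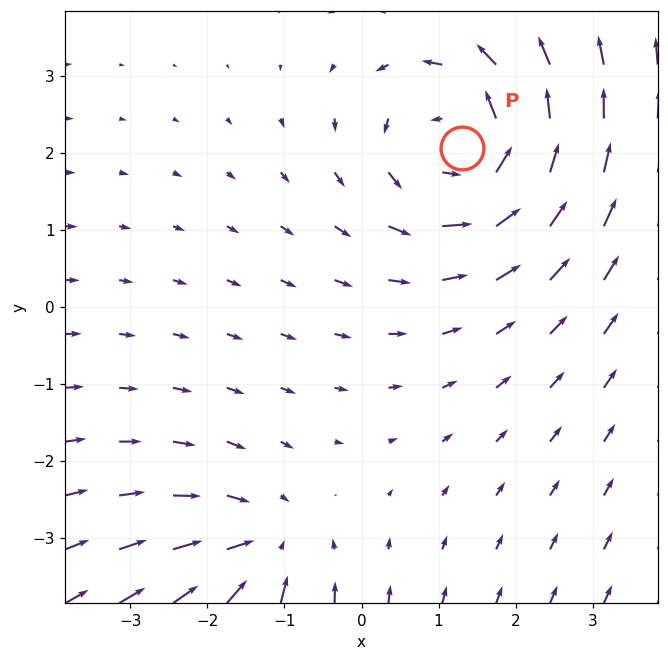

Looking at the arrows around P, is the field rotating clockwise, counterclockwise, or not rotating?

Near P at (1.3, 2.1) the arrows circulate counterclockwise. The curl (z-component) there is about +4; positive curl means counterclockwise rotation.

counterclockwise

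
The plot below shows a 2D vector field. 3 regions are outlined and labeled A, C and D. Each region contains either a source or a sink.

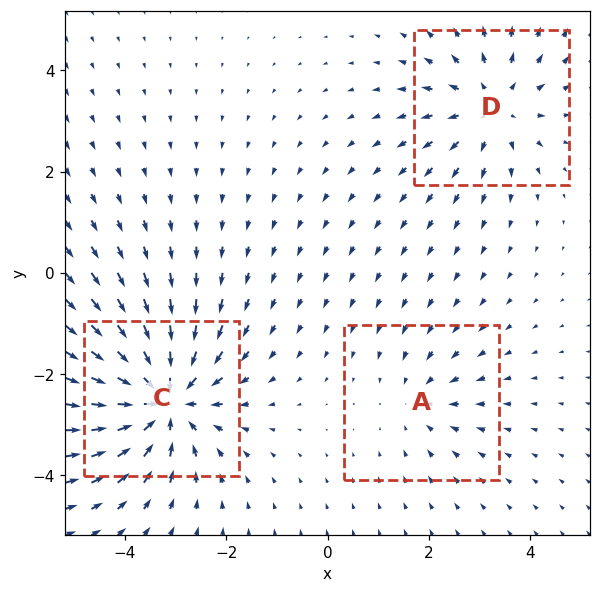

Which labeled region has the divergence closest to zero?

A

Divergence at each region's feature centre — A: about -2, C: about -5, D: about +3. Region A is closest to zero.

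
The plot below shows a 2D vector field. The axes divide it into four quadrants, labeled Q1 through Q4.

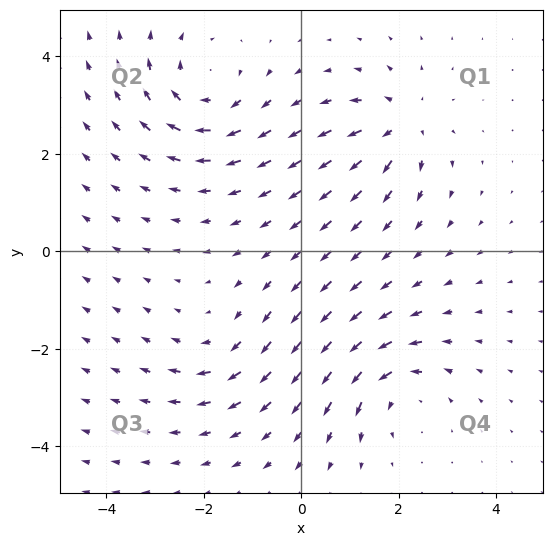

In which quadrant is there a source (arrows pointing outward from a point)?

Q1

The source sits at approximately (2.1, 2.6), which lies in quadrant Q1. The divergence there is about +4, positive as expected for a source.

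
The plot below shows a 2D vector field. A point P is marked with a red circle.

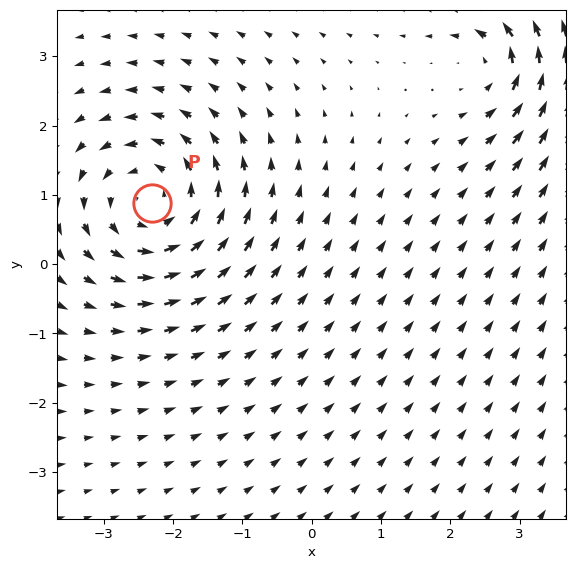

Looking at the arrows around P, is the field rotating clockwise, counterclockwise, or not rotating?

counterclockwise

Near P at (-2.3, 0.9) the arrows circulate counterclockwise. The curl (z-component) there is about +5; positive curl means counterclockwise rotation.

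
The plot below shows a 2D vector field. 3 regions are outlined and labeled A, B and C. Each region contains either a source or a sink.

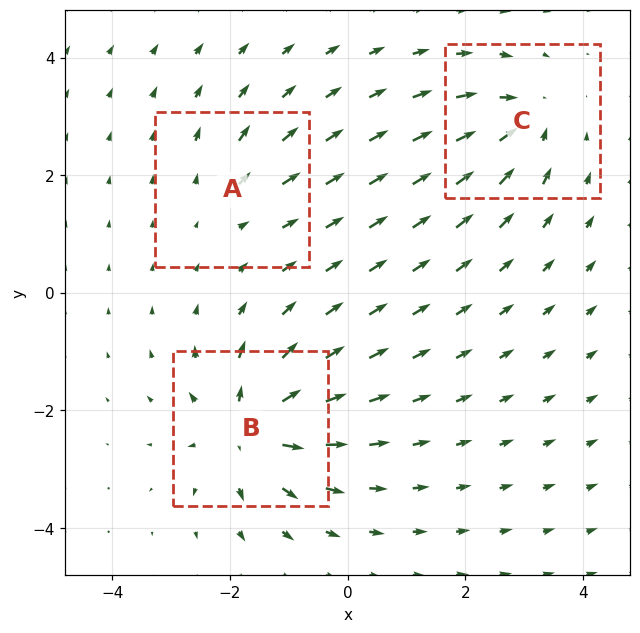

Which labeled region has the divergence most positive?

B

Divergence at each region's feature centre — A: about +2, B: about +6, C: about -4. Region B is most positive.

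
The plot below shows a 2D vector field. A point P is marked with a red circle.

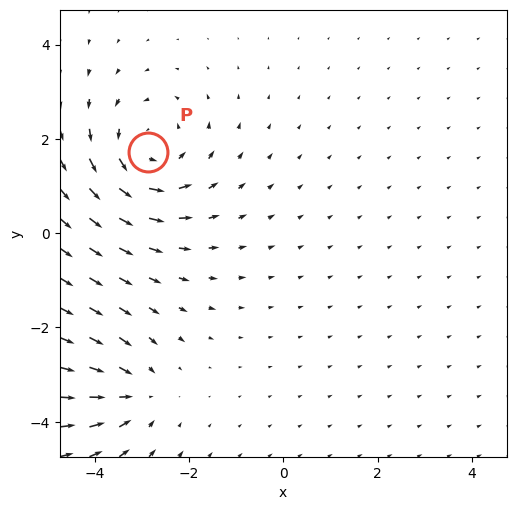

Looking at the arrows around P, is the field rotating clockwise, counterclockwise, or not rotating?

counterclockwise

Near P at (-2.9, 1.7) the arrows circulate counterclockwise. The curl (z-component) there is about +3; positive curl means counterclockwise rotation.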